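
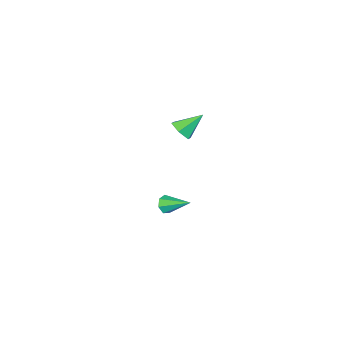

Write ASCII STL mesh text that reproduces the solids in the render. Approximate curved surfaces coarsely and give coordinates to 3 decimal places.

solid 
facet normal 0.690 -0.357 -0.630
outer loop
vertex 4.296 -2.213 3.768
vertex 3.979 -1.898 3.242
vertex 4.472 -1.569 3.596
endloop
endfacet
facet normal 0.350 0.151 0.924
outer loop
vertex 4.296 -2.213 3.768
vertex 4.472 -1.569 3.596
vertex 3.021 -1.402 4.118
endloop
endfacet
facet normal 0.690 -0.356 -0.630
outer loop
vertex 4.472 -1.569 3.596
vertex 3.979 -1.898 3.242
vertex 4.155 -1.253 3.07
endloop
endfacet
facet normal 0.242 0.889 0.388
outer loop
vertex 4.472 -1.569 3.596
vertex 4.155 -1.253 3.07
vertex 3.021 -1.402 4.118
endloop
endfacet
facet normal 0.691 -0.356 -0.629
outer loop
vertex 4.155 -1.253 3.07
vertex 3.979 -1.898 3.242
vertex 3.663 -1.583 2.717
endloop
endfacet
facet normal -0.382 0.878 -0.288
outer loop
vertex 4.155 -1.253 3.07
vertex 3.663 -1.583 2.717
vertex 3.021 -1.402 4.118
endloop
endfacet
facet normal 0.690 -0.357 -0.630
outer loop
vertex 3.663 -1.583 2.717
vertex 3.979 -1.898 3.242
vertex 3.487 -2.227 2.889
endloop
endfacet
facet normal -0.895 0.131 -0.427
outer loop
vertex 3.663 -1.583 2.717
vertex 3.487 -2.227 2.889
vertex 3.021 -1.402 4.118
endloop
endfacet
facet normal 0.690 -0.356 -0.630
outer loop
vertex 3.487 -2.227 2.889
vertex 3.979 -1.898 3.242
vertex 3.804 -2.542 3.414
endloop
endfacet
facet normal -0.786 -0.608 0.110
outer loop
vertex 3.487 -2.227 2.889
vertex 3.804 -2.542 3.414
vertex 3.021 -1.402 4.118
endloop
endfacet
facet normal 0.691 -0.356 -0.629
outer loop
vertex 3.804 -2.542 3.414
vertex 3.979 -1.898 3.242
vertex 4.296 -2.213 3.768
endloop
endfacet
facet normal -0.165 -0.598 0.785
outer loop
vertex 3.804 -2.542 3.414
vertex 4.296 -2.213 3.768
vertex 3.021 -1.402 4.118
endloop
endfacet
facet normal 0.212 -0.860 -0.464
outer loop
vertex 3.752 -3.611 -2.916
vertex 3.498 -3.424 -3.379
vertex 4.036 -3.372 -3.23
endloop
endfacet
facet normal 0.683 0.132 0.718
outer loop
vertex 3.752 -3.611 -2.916
vertex 4.036 -3.372 -3.23
vertex 3.162 -2.056 -2.641
endloop
endfacet
facet normal 0.212 -0.860 -0.464
outer loop
vertex 4.036 -3.372 -3.23
vertex 3.498 -3.424 -3.379
vertex 3.915 -3.172 -3.656
endloop
endfacet
facet normal 0.837 0.547 0.019
outer loop
vertex 4.036 -3.372 -3.23
vertex 3.915 -3.172 -3.656
vertex 3.162 -2.056 -2.641
endloop
endfacet
facet normal 0.211 -0.860 -0.465
outer loop
vertex 3.915 -3.172 -3.656
vertex 3.498 -3.424 -3.379
vertex 3.481 -3.161 -3.873
endloop
endfacet
facet normal 0.313 0.746 -0.588
outer loop
vertex 3.915 -3.172 -3.656
vertex 3.481 -3.161 -3.873
vertex 3.162 -2.056 -2.641
endloop
endfacet
facet normal 0.212 -0.860 -0.465
outer loop
vertex 3.481 -3.161 -3.873
vertex 3.498 -3.424 -3.379
vertex 3.06 -3.348 -3.719
endloop
endfacet
facet normal -0.494 0.580 -0.648
outer loop
vertex 3.481 -3.161 -3.873
vertex 3.06 -3.348 -3.719
vertex 3.162 -2.056 -2.641
endloop
endfacet
facet normal 0.211 -0.860 -0.464
outer loop
vertex 3.06 -3.348 -3.719
vertex 3.498 -3.424 -3.379
vertex 2.969 -3.592 -3.308
endloop
endfacet
facet normal -0.978 0.173 -0.114
outer loop
vertex 3.06 -3.348 -3.719
vertex 2.969 -3.592 -3.308
vertex 3.162 -2.056 -2.641
endloop
endfacet
facet normal 0.211 -0.860 -0.464
outer loop
vertex 2.969 -3.592 -3.308
vertex 3.498 -3.424 -3.379
vertex 3.277 -3.709 -2.951
endloop
endfacet
facet normal -0.773 -0.168 0.612
outer loop
vertex 2.969 -3.592 -3.308
vertex 3.277 -3.709 -2.951
vertex 3.162 -2.056 -2.641
endloop
endfacet
facet normal 0.212 -0.860 -0.464
outer loop
vertex 3.277 -3.709 -2.951
vertex 3.498 -3.424 -3.379
vertex 3.752 -3.611 -2.916
endloop
endfacet
facet normal -0.034 -0.186 0.982
outer loop
vertex 3.277 -3.709 -2.951
vertex 3.752 -3.611 -2.916
vertex 3.162 -2.056 -2.641
endloop
endfacet

endsolid


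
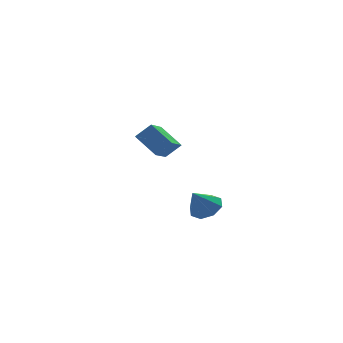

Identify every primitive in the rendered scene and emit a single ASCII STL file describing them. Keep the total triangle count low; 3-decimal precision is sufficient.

solid 
facet normal -0.465 -0.780 0.420
outer loop
vertex 2.099 2.832 2.381
vertex 1.235 2.9 1.55
vertex 3.002 1.74 1.353
endloop
endfacet
facet normal 0.720 -0.057 0.692
outer loop
vertex 3.825 3.12 0.61
vertex 2.099 2.832 2.381
vertex 3.002 1.74 1.353
endloop
endfacet
facet normal -0.465 -0.780 0.420
outer loop
vertex 3.002 1.74 1.353
vertex 1.235 2.9 1.55
vertex 2.138 1.808 0.522
endloop
endfacet
facet normal 0.516 -0.624 -0.587
outer loop
vertex 2.138 1.808 0.522
vertex 3.825 3.12 0.61
vertex 3.002 1.74 1.353
endloop
endfacet
facet normal -0.516 0.624 0.587
outer loop
vertex 2.099 2.832 2.381
vertex 2.058 4.28 0.807
vertex 1.235 2.9 1.55
endloop
endfacet
facet normal 0.720 -0.057 0.692
outer loop
vertex 2.922 4.212 1.638
vertex 2.099 2.832 2.381
vertex 3.825 3.12 0.61
endloop
endfacet
facet normal -0.516 0.624 0.587
outer loop
vertex 2.922 4.212 1.638
vertex 2.058 4.28 0.807
vertex 2.099 2.832 2.381
endloop
endfacet
facet normal -0.720 0.057 -0.692
outer loop
vertex 1.235 2.9 1.55
vertex 2.058 4.28 0.807
vertex 2.138 1.808 0.522
endloop
endfacet
facet normal 0.516 -0.624 -0.587
outer loop
vertex 2.961 3.188 -0.221
vertex 3.825 3.12 0.61
vertex 2.138 1.808 0.522
endloop
endfacet
facet normal -0.720 0.057 -0.692
outer loop
vertex 2.138 1.808 0.522
vertex 2.058 4.28 0.807
vertex 2.961 3.188 -0.221
endloop
endfacet
facet normal 0.465 0.780 -0.420
outer loop
vertex 2.961 3.188 -0.221
vertex 2.922 4.212 1.638
vertex 3.825 3.12 0.61
endloop
endfacet
facet normal 0.465 0.780 -0.420
outer loop
vertex 2.058 4.28 0.807
vertex 2.922 4.212 1.638
vertex 2.961 3.188 -0.221
endloop
endfacet
facet normal 0.517 0.286 -0.807
outer loop
vertex 4.442 -3.532 -0.652
vertex 3.651 -3.579 -1.175
vertex 4.078 -2.903 -0.662
endloop
endfacet
facet normal 0.349 0.217 0.912
outer loop
vertex 4.442 -3.532 -0.652
vertex 4.078 -2.903 -0.662
vertex 2.849 -4.021 0.075
endloop
endfacet
facet normal 0.518 0.285 -0.807
outer loop
vertex 4.078 -2.903 -0.662
vertex 3.651 -3.579 -1.175
vertex 3.464 -2.67 -0.974
endloop
endfacet
facet normal -0.137 0.646 0.751
outer loop
vertex 4.078 -2.903 -0.662
vertex 3.464 -2.67 -0.974
vertex 2.849 -4.021 0.075
endloop
endfacet
facet normal 0.517 0.285 -0.807
outer loop
vertex 3.464 -2.67 -0.974
vertex 3.651 -3.579 -1.175
vertex 2.959 -2.969 -1.403
endloop
endfacet
facet normal -0.690 0.613 0.385
outer loop
vertex 3.464 -2.67 -0.974
vertex 2.959 -2.969 -1.403
vertex 2.849 -4.021 0.075
endloop
endfacet
facet normal 0.517 0.285 -0.807
outer loop
vertex 2.959 -2.969 -1.403
vertex 3.651 -3.579 -1.175
vertex 2.86 -3.626 -1.699
endloop
endfacet
facet normal -0.990 0.138 0.025
outer loop
vertex 2.959 -2.969 -1.403
vertex 2.86 -3.626 -1.699
vertex 2.849 -4.021 0.075
endloop
endfacet
facet normal 0.517 0.285 -0.807
outer loop
vertex 2.86 -3.626 -1.699
vertex 3.651 -3.579 -1.175
vertex 3.224 -4.255 -1.688
endloop
endfacet
facet normal -0.859 -0.499 -0.116
outer loop
vertex 2.86 -3.626 -1.699
vertex 3.224 -4.255 -1.688
vertex 2.849 -4.021 0.075
endloop
endfacet
facet normal 0.517 0.286 -0.807
outer loop
vertex 3.224 -4.255 -1.688
vertex 3.651 -3.579 -1.175
vertex 3.838 -4.488 -1.377
endloop
endfacet
facet normal -0.374 -0.927 0.044
outer loop
vertex 3.224 -4.255 -1.688
vertex 3.838 -4.488 -1.377
vertex 2.849 -4.021 0.075
endloop
endfacet
facet normal 0.518 0.286 -0.807
outer loop
vertex 3.838 -4.488 -1.377
vertex 3.651 -3.579 -1.175
vertex 4.343 -4.189 -0.947
endloop
endfacet
facet normal 0.180 -0.894 0.410
outer loop
vertex 3.838 -4.488 -1.377
vertex 4.343 -4.189 -0.947
vertex 2.849 -4.021 0.075
endloop
endfacet
facet normal 0.517 0.285 -0.807
outer loop
vertex 4.343 -4.189 -0.947
vertex 3.651 -3.579 -1.175
vertex 4.442 -3.532 -0.652
endloop
endfacet
facet normal 0.480 -0.418 0.771
outer loop
vertex 4.343 -4.189 -0.947
vertex 4.442 -3.532 -0.652
vertex 2.849 -4.021 0.075
endloop
endfacet

endsolid


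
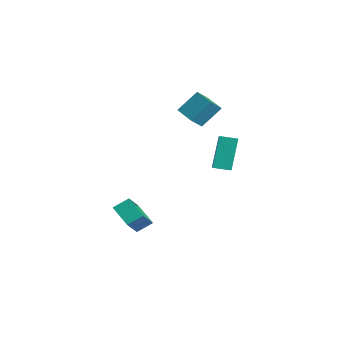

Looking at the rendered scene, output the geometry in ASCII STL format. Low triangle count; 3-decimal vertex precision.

solid 
facet normal -0.975 -0.075 0.211
outer loop
vertex -2.668 2.523 4.861
vertex -2.874 3.279 4.177
vertex -2.833 1.444 3.718
endloop
endfacet
facet normal 0.198 -0.727 0.658
outer loop
vertex -1.566 1.541 3.443
vertex -2.668 2.523 4.861
vertex -2.833 1.444 3.718
endloop
endfacet
facet normal -0.975 -0.075 0.211
outer loop
vertex -2.833 1.444 3.718
vertex -2.874 3.279 4.177
vertex -3.039 2.2 3.034
endloop
endfacet
facet normal -0.105 -0.683 -0.723
outer loop
vertex -3.039 2.2 3.034
vertex -1.566 1.541 3.443
vertex -2.833 1.444 3.718
endloop
endfacet
facet normal 0.105 0.683 0.723
outer loop
vertex -2.668 2.523 4.861
vertex -1.607 3.376 3.902
vertex -2.874 3.279 4.177
endloop
endfacet
facet normal 0.198 -0.727 0.658
outer loop
vertex -1.401 2.62 4.586
vertex -2.668 2.523 4.861
vertex -1.566 1.541 3.443
endloop
endfacet
facet normal 0.105 0.683 0.723
outer loop
vertex -1.401 2.62 4.586
vertex -1.607 3.376 3.902
vertex -2.668 2.523 4.861
endloop
endfacet
facet normal -0.198 0.727 -0.658
outer loop
vertex -2.874 3.279 4.177
vertex -1.607 3.376 3.902
vertex -3.039 2.2 3.034
endloop
endfacet
facet normal -0.105 -0.683 -0.723
outer loop
vertex -1.772 2.297 2.759
vertex -1.566 1.541 3.443
vertex -3.039 2.2 3.034
endloop
endfacet
facet normal -0.198 0.727 -0.658
outer loop
vertex -3.039 2.2 3.034
vertex -1.607 3.376 3.902
vertex -1.772 2.297 2.759
endloop
endfacet
facet normal 0.975 0.075 -0.211
outer loop
vertex -1.772 2.297 2.759
vertex -1.401 2.62 4.586
vertex -1.566 1.541 3.443
endloop
endfacet
facet normal 0.975 0.075 -0.211
outer loop
vertex -1.607 3.376 3.902
vertex -1.401 2.62 4.586
vertex -1.772 2.297 2.759
endloop
endfacet
facet normal -0.781 0.427 -0.456
outer loop
vertex -1.402 3.102 1.971
vertex -0.875 3.902 1.817
vertex -0.761 2.33 0.149
endloop
endfacet
facet normal -0.543 -0.825 0.158
outer loop
vertex 0.395 1.698 0.823
vertex -1.402 3.102 1.971
vertex -0.761 2.33 0.149
endloop
endfacet
facet normal -0.781 0.427 -0.456
outer loop
vertex -0.761 2.33 0.149
vertex -0.875 3.902 1.817
vertex -0.234 3.13 -0.005
endloop
endfacet
facet normal 0.308 -0.371 -0.876
outer loop
vertex -0.234 3.13 -0.005
vertex 0.395 1.698 0.823
vertex -0.761 2.33 0.149
endloop
endfacet
facet normal -0.308 0.371 0.876
outer loop
vertex -1.402 3.102 1.971
vertex 0.281 3.27 2.491
vertex -0.875 3.902 1.817
endloop
endfacet
facet normal -0.543 -0.825 0.158
outer loop
vertex -0.246 2.47 2.645
vertex -1.402 3.102 1.971
vertex 0.395 1.698 0.823
endloop
endfacet
facet normal -0.308 0.371 0.876
outer loop
vertex -0.246 2.47 2.645
vertex 0.281 3.27 2.491
vertex -1.402 3.102 1.971
endloop
endfacet
facet normal 0.543 0.825 -0.158
outer loop
vertex -0.875 3.902 1.817
vertex 0.281 3.27 2.491
vertex -0.234 3.13 -0.005
endloop
endfacet
facet normal 0.308 -0.371 -0.876
outer loop
vertex 0.922 2.498 0.669
vertex 0.395 1.698 0.823
vertex -0.234 3.13 -0.005
endloop
endfacet
facet normal 0.543 0.825 -0.158
outer loop
vertex -0.234 3.13 -0.005
vertex 0.281 3.27 2.491
vertex 0.922 2.498 0.669
endloop
endfacet
facet normal 0.781 -0.427 0.456
outer loop
vertex 0.922 2.498 0.669
vertex -0.246 2.47 2.645
vertex 0.395 1.698 0.823
endloop
endfacet
facet normal 0.781 -0.427 0.456
outer loop
vertex 0.281 3.27 2.491
vertex -0.246 2.47 2.645
vertex 0.922 2.498 0.669
endloop
endfacet
facet normal -0.832 -0.149 0.535
outer loop
vertex -1.146 -2.32 -1.12
vertex -2.215 -1.213 -2.475
vertex -1.338 -3.157 -1.652
endloop
endfacet
facet normal 0.521 -0.540 0.661
outer loop
vertex -0.165 -2.947 -2.405
vertex -1.146 -2.32 -1.12
vertex -1.338 -3.157 -1.652
endloop
endfacet
facet normal -0.832 -0.149 0.535
outer loop
vertex -1.338 -3.157 -1.652
vertex -2.215 -1.213 -2.475
vertex -2.407 -2.05 -3.007
endloop
endfacet
facet normal -0.190 -0.828 -0.527
outer loop
vertex -2.407 -2.05 -3.007
vertex -0.165 -2.947 -2.405
vertex -1.338 -3.157 -1.652
endloop
endfacet
facet normal 0.190 0.828 0.527
outer loop
vertex -1.146 -2.32 -1.12
vertex -1.042 -1.003 -3.228
vertex -2.215 -1.213 -2.475
endloop
endfacet
facet normal 0.521 -0.540 0.661
outer loop
vertex 0.027 -2.11 -1.873
vertex -1.146 -2.32 -1.12
vertex -0.165 -2.947 -2.405
endloop
endfacet
facet normal 0.190 0.828 0.527
outer loop
vertex 0.027 -2.11 -1.873
vertex -1.042 -1.003 -3.228
vertex -1.146 -2.32 -1.12
endloop
endfacet
facet normal -0.521 0.540 -0.661
outer loop
vertex -2.215 -1.213 -2.475
vertex -1.042 -1.003 -3.228
vertex -2.407 -2.05 -3.007
endloop
endfacet
facet normal -0.190 -0.828 -0.527
outer loop
vertex -1.234 -1.84 -3.76
vertex -0.165 -2.947 -2.405
vertex -2.407 -2.05 -3.007
endloop
endfacet
facet normal -0.521 0.540 -0.661
outer loop
vertex -2.407 -2.05 -3.007
vertex -1.042 -1.003 -3.228
vertex -1.234 -1.84 -3.76
endloop
endfacet
facet normal 0.832 0.149 -0.535
outer loop
vertex -1.234 -1.84 -3.76
vertex 0.027 -2.11 -1.873
vertex -0.165 -2.947 -2.405
endloop
endfacet
facet normal 0.832 0.149 -0.535
outer loop
vertex -1.042 -1.003 -3.228
vertex 0.027 -2.11 -1.873
vertex -1.234 -1.84 -3.76
endloop
endfacet

endsolid


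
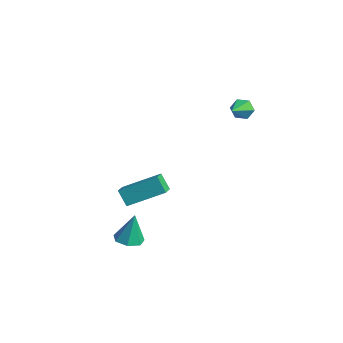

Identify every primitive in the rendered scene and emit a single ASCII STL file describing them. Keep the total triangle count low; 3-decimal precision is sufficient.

solid 
facet normal -0.487 0.776 -0.400
outer loop
vertex -1.488 2.634 2.15
vertex -1.872 2.617 2.584
vertex -1.393 2.942 2.632
endloop
endfacet
facet normal 0.976 0.032 -0.213
outer loop
vertex -1.488 2.634 2.15
vertex -1.393 2.942 2.632
vertex -1.248 1.623 3.096
endloop
endfacet
facet normal -0.487 0.777 -0.400
outer loop
vertex -1.393 2.942 2.632
vertex -1.872 2.617 2.584
vertex -1.777 2.925 3.067
endloop
endfacet
facet normal 0.709 0.302 0.637
outer loop
vertex -1.393 2.942 2.632
vertex -1.777 2.925 3.067
vertex -1.248 1.623 3.096
endloop
endfacet
facet normal -0.488 0.776 -0.399
outer loop
vertex -1.777 2.925 3.067
vertex -1.872 2.617 2.584
vertex -2.255 2.6 3.019
endloop
endfacet
facet normal -0.090 -0.014 0.996
outer loop
vertex -1.777 2.925 3.067
vertex -2.255 2.6 3.019
vertex -1.248 1.623 3.096
endloop
endfacet
facet normal -0.487 0.777 -0.398
outer loop
vertex -2.255 2.6 3.019
vertex -1.872 2.617 2.584
vertex -2.35 2.293 2.536
endloop
endfacet
facet normal -0.621 -0.600 0.504
outer loop
vertex -2.255 2.6 3.019
vertex -2.35 2.293 2.536
vertex -1.248 1.623 3.096
endloop
endfacet
facet normal -0.486 0.777 -0.400
outer loop
vertex -2.35 2.293 2.536
vertex -1.872 2.617 2.584
vertex -1.966 2.31 2.102
endloop
endfacet
facet normal -0.353 -0.869 -0.346
outer loop
vertex -2.35 2.293 2.536
vertex -1.966 2.31 2.102
vertex -1.248 1.623 3.096
endloop
endfacet
facet normal -0.486 0.777 -0.400
outer loop
vertex -1.966 2.31 2.102
vertex -1.872 2.617 2.584
vertex -1.488 2.634 2.15
endloop
endfacet
facet normal 0.446 -0.553 -0.704
outer loop
vertex -1.966 2.31 2.102
vertex -1.488 2.634 2.15
vertex -1.248 1.623 3.096
endloop
endfacet
facet normal -0.043 -0.190 -0.981
outer loop
vertex -0.557 -3.512 -3.243
vertex -1.223 -3.682 -3.181
vertex -0.947 -3.064 -3.313
endloop
endfacet
facet normal 0.715 0.659 0.232
outer loop
vertex -0.557 -3.512 -3.243
vertex -0.947 -3.064 -3.313
vertex -1.157 -3.398 -1.719
endloop
endfacet
facet normal -0.044 -0.190 -0.981
outer loop
vertex -0.947 -3.064 -3.313
vertex -1.223 -3.682 -3.181
vertex -1.545 -3.081 -3.283
endloop
endfacet
facet normal -0.018 0.979 0.203
outer loop
vertex -0.947 -3.064 -3.313
vertex -1.545 -3.081 -3.283
vertex -1.157 -3.398 -1.719
endloop
endfacet
facet normal -0.044 -0.190 -0.981
outer loop
vertex -1.545 -3.081 -3.283
vertex -1.223 -3.682 -3.181
vertex -1.9 -3.551 -3.176
endloop
endfacet
facet normal -0.725 0.617 0.305
outer loop
vertex -1.545 -3.081 -3.283
vertex -1.9 -3.551 -3.176
vertex -1.157 -3.398 -1.719
endloop
endfacet
facet normal -0.044 -0.191 -0.981
outer loop
vertex -1.9 -3.551 -3.176
vertex -1.223 -3.682 -3.181
vertex -1.745 -4.12 -3.072
endloop
endfacet
facet normal -0.874 -0.154 0.462
outer loop
vertex -1.9 -3.551 -3.176
vertex -1.745 -4.12 -3.072
vertex -1.157 -3.398 -1.719
endloop
endfacet
facet normal -0.044 -0.191 -0.981
outer loop
vertex -1.745 -4.12 -3.072
vertex -1.223 -3.682 -3.181
vertex -1.196 -4.359 -3.05
endloop
endfacet
facet normal -0.351 -0.754 0.555
outer loop
vertex -1.745 -4.12 -3.072
vertex -1.196 -4.359 -3.05
vertex -1.157 -3.398 -1.719
endloop
endfacet
facet normal -0.043 -0.191 -0.981
outer loop
vertex -1.196 -4.359 -3.05
vertex -1.223 -3.682 -3.181
vertex -0.668 -4.089 -3.126
endloop
endfacet
facet normal 0.448 -0.731 0.515
outer loop
vertex -1.196 -4.359 -3.05
vertex -0.668 -4.089 -3.126
vertex -1.157 -3.398 -1.719
endloop
endfacet
facet normal -0.043 -0.191 -0.981
outer loop
vertex -0.668 -4.089 -3.126
vertex -1.223 -3.682 -3.181
vertex -0.557 -3.512 -3.243
endloop
endfacet
facet normal 0.923 -0.102 0.371
outer loop
vertex -0.668 -4.089 -3.126
vertex -0.557 -3.512 -3.243
vertex -1.157 -3.398 -1.719
endloop
endfacet
facet normal -0.456 -0.776 -0.436
outer loop
vertex -2.861 -3.201 -1.176
vertex -3.592 -2.531 -1.605
vertex -2.329 -3.096 -1.919
endloop
endfacet
facet normal 0.677 -0.620 0.397
outer loop
vertex -1.468 -1.629 -1.095
vertex -2.861 -3.201 -1.176
vertex -2.329 -3.096 -1.919
endloop
endfacet
facet normal -0.456 -0.776 -0.436
outer loop
vertex -2.329 -3.096 -1.919
vertex -3.592 -2.531 -1.605
vertex -3.06 -2.426 -2.348
endloop
endfacet
facet normal 0.579 0.114 -0.808
outer loop
vertex -3.06 -2.426 -2.348
vertex -1.468 -1.629 -1.095
vertex -2.329 -3.096 -1.919
endloop
endfacet
facet normal -0.579 -0.114 0.808
outer loop
vertex -2.861 -3.201 -1.176
vertex -2.731 -1.064 -0.781
vertex -3.592 -2.531 -1.605
endloop
endfacet
facet normal 0.677 -0.620 0.397
outer loop
vertex -2.0 -1.734 -0.352
vertex -2.861 -3.201 -1.176
vertex -1.468 -1.629 -1.095
endloop
endfacet
facet normal -0.579 -0.114 0.808
outer loop
vertex -2.0 -1.734 -0.352
vertex -2.731 -1.064 -0.781
vertex -2.861 -3.201 -1.176
endloop
endfacet
facet normal -0.677 0.620 -0.397
outer loop
vertex -3.592 -2.531 -1.605
vertex -2.731 -1.064 -0.781
vertex -3.06 -2.426 -2.348
endloop
endfacet
facet normal 0.579 0.114 -0.808
outer loop
vertex -2.199 -0.959 -1.524
vertex -1.468 -1.629 -1.095
vertex -3.06 -2.426 -2.348
endloop
endfacet
facet normal -0.677 0.620 -0.397
outer loop
vertex -3.06 -2.426 -2.348
vertex -2.731 -1.064 -0.781
vertex -2.199 -0.959 -1.524
endloop
endfacet
facet normal 0.456 0.776 0.436
outer loop
vertex -2.199 -0.959 -1.524
vertex -2.0 -1.734 -0.352
vertex -1.468 -1.629 -1.095
endloop
endfacet
facet normal 0.456 0.776 0.436
outer loop
vertex -2.731 -1.064 -0.781
vertex -2.0 -1.734 -0.352
vertex -2.199 -0.959 -1.524
endloop
endfacet

endsolid


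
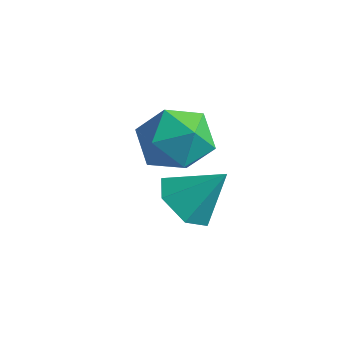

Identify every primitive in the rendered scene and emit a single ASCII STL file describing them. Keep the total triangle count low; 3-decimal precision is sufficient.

solid 
facet normal -0.527 -0.457 -0.717
outer loop
vertex -2.16 -1.115 0.884
vertex -2.847 -0.294 0.866
vertex -1.987 -0.287 0.229
endloop
endfacet
facet normal 0.984 -0.177 0.036
outer loop
vertex -2.16 -1.115 0.884
vertex -1.987 -0.287 0.229
vertex -1.913 0.514 2.134
endloop
endfacet
facet normal -0.527 -0.457 -0.716
outer loop
vertex -1.987 -0.287 0.229
vertex -2.847 -0.294 0.866
vertex -2.674 0.533 0.211
endloop
endfacet
facet normal 0.738 0.612 -0.286
outer loop
vertex -1.987 -0.287 0.229
vertex -2.674 0.533 0.211
vertex -1.913 0.514 2.134
endloop
endfacet
facet normal -0.527 -0.457 -0.716
outer loop
vertex -2.674 0.533 0.211
vertex -2.847 -0.294 0.866
vertex -3.533 0.526 0.848
endloop
endfacet
facet normal -0.001 1.000 0.010
outer loop
vertex -2.674 0.533 0.211
vertex -3.533 0.526 0.848
vertex -1.913 0.514 2.134
endloop
endfacet
facet normal -0.527 -0.457 -0.717
outer loop
vertex -3.533 0.526 0.848
vertex -2.847 -0.294 0.866
vertex -3.706 -0.302 1.503
endloop
endfacet
facet normal -0.494 0.600 0.628
outer loop
vertex -3.533 0.526 0.848
vertex -3.706 -0.302 1.503
vertex -1.913 0.514 2.134
endloop
endfacet
facet normal -0.527 -0.457 -0.716
outer loop
vertex -3.706 -0.302 1.503
vertex -2.847 -0.294 0.866
vertex -3.019 -1.122 1.521
endloop
endfacet
facet normal -0.249 -0.188 0.950
outer loop
vertex -3.706 -0.302 1.503
vertex -3.019 -1.122 1.521
vertex -1.913 0.514 2.134
endloop
endfacet
facet normal -0.527 -0.457 -0.716
outer loop
vertex -3.019 -1.122 1.521
vertex -2.847 -0.294 0.866
vertex -2.16 -1.115 0.884
endloop
endfacet
facet normal 0.490 -0.576 0.654
outer loop
vertex -3.019 -1.122 1.521
vertex -2.16 -1.115 0.884
vertex -1.913 0.514 2.134
endloop
endfacet
facet normal -0.349 0.573 0.742
outer loop
vertex -3.835 0.137 4.193
vertex -3.309 -0.628 5.031
vertex -2.664 0.346 4.582
endloop
endfacet
facet normal -0.224 0.962 0.157
outer loop
vertex -3.835 0.137 4.193
vertex -2.664 0.346 4.582
vertex -2.954 0.476 3.371
endloop
endfacet
facet normal -0.616 0.693 -0.374
outer loop
vertex -3.835 0.137 4.193
vertex -2.954 0.476 3.371
vertex -3.778 -0.417 3.073
endloop
endfacet
facet normal -0.983 0.138 -0.118
outer loop
vertex -3.835 0.137 4.193
vertex -3.778 -0.417 3.073
vertex -3.997 -1.1 4.098
endloop
endfacet
facet normal -0.818 0.063 0.571
outer loop
vertex -3.835 0.137 4.193
vertex -3.997 -1.1 4.098
vertex -3.309 -0.628 5.031
endloop
endfacet
facet normal 0.465 0.885 -0.016
outer loop
vertex -2.954 0.476 3.371
vertex -2.664 0.346 4.582
vertex -1.883 -0.08 3.702
endloop
endfacet
facet normal 0.263 0.255 0.931
outer loop
vertex -2.664 0.346 4.582
vertex -3.309 -0.628 5.031
vertex -2.102 -0.763 4.727
endloop
endfacet
facet normal -0.498 -0.569 0.655
outer loop
vertex -3.309 -0.628 5.031
vertex -3.997 -1.1 4.098
vertex -2.926 -1.656 4.429
endloop
endfacet
facet normal -0.765 -0.448 -0.462
outer loop
vertex -3.997 -1.1 4.098
vertex -3.778 -0.417 3.073
vertex -3.216 -1.526 3.218
endloop
endfacet
facet normal -0.170 0.450 -0.877
outer loop
vertex -3.778 -0.417 3.073
vertex -2.954 0.476 3.371
vertex -2.571 -0.552 2.769
endloop
endfacet
facet normal 0.983 -0.138 0.118
outer loop
vertex -2.045 -1.317 3.607
vertex -1.883 -0.08 3.702
vertex -2.102 -0.763 4.727
endloop
endfacet
facet normal 0.616 -0.693 0.374
outer loop
vertex -2.045 -1.317 3.607
vertex -2.102 -0.763 4.727
vertex -2.926 -1.656 4.429
endloop
endfacet
facet normal 0.224 -0.962 -0.157
outer loop
vertex -2.045 -1.317 3.607
vertex -2.926 -1.656 4.429
vertex -3.216 -1.526 3.218
endloop
endfacet
facet normal 0.349 -0.573 -0.742
outer loop
vertex -2.045 -1.317 3.607
vertex -3.216 -1.526 3.218
vertex -2.571 -0.552 2.769
endloop
endfacet
facet normal 0.818 -0.063 -0.571
outer loop
vertex -2.045 -1.317 3.607
vertex -2.571 -0.552 2.769
vertex -1.883 -0.08 3.702
endloop
endfacet
facet normal 0.765 0.448 0.462
outer loop
vertex -2.102 -0.763 4.727
vertex -1.883 -0.08 3.702
vertex -2.664 0.346 4.582
endloop
endfacet
facet normal 0.170 -0.450 0.877
outer loop
vertex -2.926 -1.656 4.429
vertex -2.102 -0.763 4.727
vertex -3.309 -0.628 5.031
endloop
endfacet
facet normal -0.465 -0.885 0.016
outer loop
vertex -3.216 -1.526 3.218
vertex -2.926 -1.656 4.429
vertex -3.997 -1.1 4.098
endloop
endfacet
facet normal -0.263 -0.255 -0.931
outer loop
vertex -2.571 -0.552 2.769
vertex -3.216 -1.526 3.218
vertex -3.778 -0.417 3.073
endloop
endfacet
facet normal 0.498 0.569 -0.655
outer loop
vertex -1.883 -0.08 3.702
vertex -2.571 -0.552 2.769
vertex -2.954 0.476 3.371
endloop
endfacet

endsolid


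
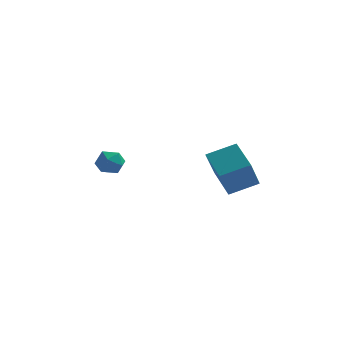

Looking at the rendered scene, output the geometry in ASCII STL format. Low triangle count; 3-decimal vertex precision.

solid 
facet normal -0.917 0.063 0.394
outer loop
vertex -4.011 2.67 3.549
vertex -3.772 3.012 4.05
vertex -3.981 3.32 3.515
endloop
endfacet
facet normal -0.948 0.027 -0.317
outer loop
vertex -4.011 2.67 3.549
vertex -3.981 3.32 3.515
vertex -3.818 2.959 2.997
endloop
endfacet
facet normal -0.628 -0.578 -0.522
outer loop
vertex -4.011 2.67 3.549
vertex -3.818 2.959 2.997
vertex -3.508 2.428 3.212
endloop
endfacet
facet normal -0.399 -0.915 0.062
outer loop
vertex -4.011 2.67 3.549
vertex -3.508 2.428 3.212
vertex -3.48 2.46 3.862
endloop
endfacet
facet normal -0.577 -0.520 0.630
outer loop
vertex -4.011 2.67 3.549
vertex -3.48 2.46 3.862
vertex -3.772 3.012 4.05
endloop
endfacet
facet normal -0.575 0.575 -0.582
outer loop
vertex -3.818 2.959 2.997
vertex -3.981 3.32 3.515
vertex -3.46 3.48 3.158
endloop
endfacet
facet normal -0.525 0.633 0.569
outer loop
vertex -3.981 3.32 3.515
vertex -3.772 3.012 4.05
vertex -3.432 3.512 3.808
endloop
endfacet
facet normal 0.025 -0.311 0.950
outer loop
vertex -3.772 3.012 4.05
vertex -3.48 2.46 3.862
vertex -3.122 2.981 4.023
endloop
endfacet
facet normal 0.314 -0.949 0.033
outer loop
vertex -3.48 2.46 3.862
vertex -3.508 2.428 3.212
vertex -2.959 2.62 3.505
endloop
endfacet
facet normal -0.057 -0.403 -0.913
outer loop
vertex -3.508 2.428 3.212
vertex -3.818 2.959 2.997
vertex -3.168 2.928 2.97
endloop
endfacet
facet normal 0.399 0.915 -0.062
outer loop
vertex -2.929 3.27 3.471
vertex -3.46 3.48 3.158
vertex -3.432 3.512 3.808
endloop
endfacet
facet normal 0.628 0.578 0.522
outer loop
vertex -2.929 3.27 3.471
vertex -3.432 3.512 3.808
vertex -3.122 2.981 4.023
endloop
endfacet
facet normal 0.948 -0.027 0.317
outer loop
vertex -2.929 3.27 3.471
vertex -3.122 2.981 4.023
vertex -2.959 2.62 3.505
endloop
endfacet
facet normal 0.917 -0.063 -0.394
outer loop
vertex -2.929 3.27 3.471
vertex -2.959 2.62 3.505
vertex -3.168 2.928 2.97
endloop
endfacet
facet normal 0.577 0.520 -0.630
outer loop
vertex -2.929 3.27 3.471
vertex -3.168 2.928 2.97
vertex -3.46 3.48 3.158
endloop
endfacet
facet normal -0.314 0.949 -0.033
outer loop
vertex -3.432 3.512 3.808
vertex -3.46 3.48 3.158
vertex -3.981 3.32 3.515
endloop
endfacet
facet normal 0.057 0.403 0.913
outer loop
vertex -3.122 2.981 4.023
vertex -3.432 3.512 3.808
vertex -3.772 3.012 4.05
endloop
endfacet
facet normal 0.575 -0.575 0.582
outer loop
vertex -2.959 2.62 3.505
vertex -3.122 2.981 4.023
vertex -3.48 2.46 3.862
endloop
endfacet
facet normal 0.525 -0.633 -0.569
outer loop
vertex -3.168 2.928 2.97
vertex -2.959 2.62 3.505
vertex -3.508 2.428 3.212
endloop
endfacet
facet normal -0.025 0.311 -0.950
outer loop
vertex -3.46 3.48 3.158
vertex -3.168 2.928 2.97
vertex -3.818 2.959 2.997
endloop
endfacet
facet normal -0.880 -0.300 -0.369
outer loop
vertex 0.886 1.187 3.772
vertex 0.238 2.371 4.355
vertex 1.156 1.965 2.494
endloop
endfacet
facet normal 0.441 -0.805 -0.397
outer loop
vertex 2.282 2.349 2.965
vertex 0.886 1.187 3.772
vertex 1.156 1.965 2.494
endloop
endfacet
facet normal -0.880 -0.301 -0.368
outer loop
vertex 1.156 1.965 2.494
vertex 0.238 2.371 4.355
vertex 0.507 3.148 3.077
endloop
endfacet
facet normal 0.177 0.512 -0.841
outer loop
vertex 0.507 3.148 3.077
vertex 2.282 2.349 2.965
vertex 1.156 1.965 2.494
endloop
endfacet
facet normal -0.177 -0.511 0.841
outer loop
vertex 0.886 1.187 3.772
vertex 1.364 2.755 4.826
vertex 0.238 2.371 4.355
endloop
endfacet
facet normal 0.441 -0.805 -0.397
outer loop
vertex 2.013 1.572 4.243
vertex 0.886 1.187 3.772
vertex 2.282 2.349 2.965
endloop
endfacet
facet normal -0.177 -0.511 0.841
outer loop
vertex 2.013 1.572 4.243
vertex 1.364 2.755 4.826
vertex 0.886 1.187 3.772
endloop
endfacet
facet normal -0.441 0.805 0.397
outer loop
vertex 0.238 2.371 4.355
vertex 1.364 2.755 4.826
vertex 0.507 3.148 3.077
endloop
endfacet
facet normal 0.177 0.511 -0.841
outer loop
vertex 1.634 3.533 3.548
vertex 2.282 2.349 2.965
vertex 0.507 3.148 3.077
endloop
endfacet
facet normal -0.441 0.805 0.397
outer loop
vertex 0.507 3.148 3.077
vertex 1.364 2.755 4.826
vertex 1.634 3.533 3.548
endloop
endfacet
facet normal 0.880 0.300 0.368
outer loop
vertex 1.634 3.533 3.548
vertex 2.013 1.572 4.243
vertex 2.282 2.349 2.965
endloop
endfacet
facet normal 0.879 0.301 0.369
outer loop
vertex 1.364 2.755 4.826
vertex 2.013 1.572 4.243
vertex 1.634 3.533 3.548
endloop
endfacet

endsolid


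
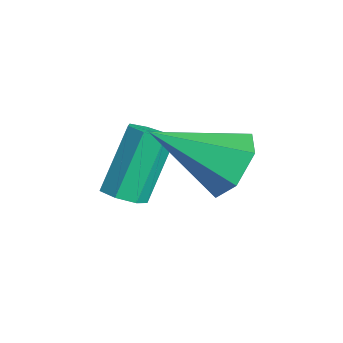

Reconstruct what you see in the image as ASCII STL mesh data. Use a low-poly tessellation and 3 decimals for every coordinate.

solid 
facet normal 0.316 -0.450 -0.835
outer loop
vertex -0.931 0.27 -2.749
vertex -1.217 -0.222 -2.592
vertex -1.415 0.233 -2.912
endloop
endfacet
facet normal 0.083 0.890 -0.448
outer loop
vertex -0.931 0.27 -2.749
vertex -1.415 0.233 -2.912
vertex -1.537 1.134 -1.145
endloop
endfacet
facet normal 0.082 0.890 -0.448
outer loop
vertex -1.537 1.134 -1.145
vertex -1.415 0.233 -2.912
vertex -2.021 1.097 -1.307
endloop
endfacet
facet normal -0.314 0.449 0.836
outer loop
vertex -1.537 1.134 -1.145
vertex -2.021 1.097 -1.307
vertex -1.823 0.642 -0.988
endloop
endfacet
facet normal 0.315 -0.450 -0.835
outer loop
vertex -1.415 0.233 -2.912
vertex -1.217 -0.222 -2.592
vertex -1.75 -0.146 -2.834
endloop
endfacet
facet normal -0.687 0.499 -0.528
outer loop
vertex -1.415 0.233 -2.912
vertex -1.75 -0.146 -2.834
vertex -2.021 1.097 -1.307
endloop
endfacet
facet normal -0.688 0.498 -0.528
outer loop
vertex -2.021 1.097 -1.307
vertex -1.75 -0.146 -2.834
vertex -2.356 0.717 -1.229
endloop
endfacet
facet normal -0.315 0.449 0.836
outer loop
vertex -2.021 1.097 -1.307
vertex -2.356 0.717 -1.229
vertex -1.823 0.642 -0.988
endloop
endfacet
facet normal 0.315 -0.450 -0.836
outer loop
vertex -1.75 -0.146 -2.834
vertex -1.217 -0.222 -2.592
vertex -1.684 -0.583 -2.574
endloop
endfacet
facet normal -0.940 -0.268 -0.211
outer loop
vertex -1.75 -0.146 -2.834
vertex -1.684 -0.583 -2.574
vertex -2.356 0.717 -1.229
endloop
endfacet
facet normal -0.940 -0.269 -0.210
outer loop
vertex -2.356 0.717 -1.229
vertex -1.684 -0.583 -2.574
vertex -2.289 0.281 -0.97
endloop
endfacet
facet normal -0.315 0.448 0.836
outer loop
vertex -2.356 0.717 -1.229
vertex -2.289 0.281 -0.97
vertex -1.823 0.642 -0.988
endloop
endfacet
facet normal 0.315 -0.450 -0.836
outer loop
vertex -1.684 -0.583 -2.574
vertex -1.217 -0.222 -2.592
vertex -1.266 -0.747 -2.328
endloop
endfacet
facet normal -0.484 -0.834 0.266
outer loop
vertex -1.684 -0.583 -2.574
vertex -1.266 -0.747 -2.328
vertex -2.289 0.281 -0.97
endloop
endfacet
facet normal -0.484 -0.833 0.266
outer loop
vertex -2.289 0.281 -0.97
vertex -1.266 -0.747 -2.328
vertex -1.871 0.117 -0.723
endloop
endfacet
facet normal -0.317 0.450 0.835
outer loop
vertex -2.289 0.281 -0.97
vertex -1.871 0.117 -0.723
vertex -1.823 0.642 -0.988
endloop
endfacet
facet normal 0.315 -0.450 -0.836
outer loop
vertex -1.266 -0.747 -2.328
vertex -1.217 -0.222 -2.592
vertex -0.812 -0.516 -2.281
endloop
endfacet
facet normal 0.336 -0.771 0.542
outer loop
vertex -1.266 -0.747 -2.328
vertex -0.812 -0.516 -2.281
vertex -1.871 0.117 -0.723
endloop
endfacet
facet normal 0.336 -0.771 0.542
outer loop
vertex -1.871 0.117 -0.723
vertex -0.812 -0.516 -2.281
vertex -1.417 0.348 -0.676
endloop
endfacet
facet normal -0.316 0.450 0.835
outer loop
vertex -1.871 0.117 -0.723
vertex -1.417 0.348 -0.676
vertex -1.823 0.642 -0.988
endloop
endfacet
facet normal 0.316 -0.449 -0.836
outer loop
vertex -0.812 -0.516 -2.281
vertex -1.217 -0.222 -2.592
vertex -0.663 -0.063 -2.468
endloop
endfacet
facet normal 0.903 -0.128 0.409
outer loop
vertex -0.812 -0.516 -2.281
vertex -0.663 -0.063 -2.468
vertex -1.417 0.348 -0.676
endloop
endfacet
facet normal 0.903 -0.128 0.409
outer loop
vertex -1.417 0.348 -0.676
vertex -0.663 -0.063 -2.468
vertex -1.268 0.8 -0.864
endloop
endfacet
facet normal -0.315 0.451 0.835
outer loop
vertex -1.417 0.348 -0.676
vertex -1.268 0.8 -0.864
vertex -1.823 0.642 -0.988
endloop
endfacet
facet normal 0.316 -0.450 -0.835
outer loop
vertex -0.663 -0.063 -2.468
vertex -1.217 -0.222 -2.592
vertex -0.931 0.27 -2.749
endloop
endfacet
facet normal 0.791 0.611 -0.030
outer loop
vertex -0.663 -0.063 -2.468
vertex -0.931 0.27 -2.749
vertex -1.268 0.8 -0.864
endloop
endfacet
facet normal 0.791 0.611 -0.030
outer loop
vertex -1.268 0.8 -0.864
vertex -0.931 0.27 -2.749
vertex -1.537 1.134 -1.145
endloop
endfacet
facet normal -0.315 0.450 0.836
outer loop
vertex -1.268 0.8 -0.864
vertex -1.537 1.134 -1.145
vertex -1.823 0.642 -0.988
endloop
endfacet
facet normal 0.274 0.813 -0.514
outer loop
vertex 1.365 1.56 -0.739
vertex 0.465 1.824 -0.801
vertex 0.989 2.107 -0.074
endloop
endfacet
facet normal 0.720 -0.278 0.636
outer loop
vertex 1.365 1.56 -0.739
vertex 0.989 2.107 -0.074
vertex -0.125 0.076 0.301
endloop
endfacet
facet normal 0.274 0.813 -0.514
outer loop
vertex 0.989 2.107 -0.074
vertex 0.465 1.824 -0.801
vertex 0.089 2.371 -0.136
endloop
endfacet
facet normal -0.012 0.188 0.982
outer loop
vertex 0.989 2.107 -0.074
vertex 0.089 2.371 -0.136
vertex -0.125 0.076 0.301
endloop
endfacet
facet normal 0.275 0.813 -0.513
outer loop
vertex 0.089 2.371 -0.136
vertex 0.465 1.824 -0.801
vertex -0.435 2.089 -0.863
endloop
endfacet
facet normal -0.830 0.178 0.529
outer loop
vertex 0.089 2.371 -0.136
vertex -0.435 2.089 -0.863
vertex -0.125 0.076 0.301
endloop
endfacet
facet normal 0.275 0.813 -0.513
outer loop
vertex -0.435 2.089 -0.863
vertex 0.465 1.824 -0.801
vertex -0.059 1.542 -1.529
endloop
endfacet
facet normal -0.915 -0.298 -0.272
outer loop
vertex -0.435 2.089 -0.863
vertex -0.059 1.542 -1.529
vertex -0.125 0.076 0.301
endloop
endfacet
facet normal 0.274 0.814 -0.512
outer loop
vertex -0.059 1.542 -1.529
vertex 0.465 1.824 -0.801
vertex 0.841 1.278 -1.467
endloop
endfacet
facet normal -0.182 -0.764 -0.619
outer loop
vertex -0.059 1.542 -1.529
vertex 0.841 1.278 -1.467
vertex -0.125 0.076 0.301
endloop
endfacet
facet normal 0.274 0.814 -0.512
outer loop
vertex 0.841 1.278 -1.467
vertex 0.465 1.824 -0.801
vertex 1.365 1.56 -0.739
endloop
endfacet
facet normal 0.636 -0.754 -0.165
outer loop
vertex 0.841 1.278 -1.467
vertex 1.365 1.56 -0.739
vertex -0.125 0.076 0.301
endloop
endfacet

endsolid


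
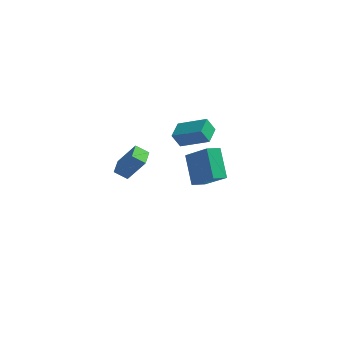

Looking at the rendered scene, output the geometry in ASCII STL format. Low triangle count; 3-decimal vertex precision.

solid 
facet normal -0.585 -0.055 -0.809
outer loop
vertex 0.995 -4.53 2.768
vertex 0.684 -3.402 2.916
vertex 1.677 -4.275 2.257
endloop
endfacet
facet normal 0.264 -0.956 -0.125
outer loop
vertex 2.696 -4.178 3.664
vertex 0.995 -4.53 2.768
vertex 1.677 -4.275 2.257
endloop
endfacet
facet normal -0.586 -0.056 -0.808
outer loop
vertex 1.677 -4.275 2.257
vertex 0.684 -3.402 2.916
vertex 1.366 -3.147 2.404
endloop
endfacet
facet normal 0.767 0.286 -0.575
outer loop
vertex 1.366 -3.147 2.404
vertex 2.696 -4.178 3.664
vertex 1.677 -4.275 2.257
endloop
endfacet
facet normal -0.766 -0.287 0.575
outer loop
vertex 0.995 -4.53 2.768
vertex 1.703 -3.305 4.323
vertex 0.684 -3.402 2.916
endloop
endfacet
facet normal 0.264 -0.956 -0.125
outer loop
vertex 2.014 -4.433 4.176
vertex 0.995 -4.53 2.768
vertex 2.696 -4.178 3.664
endloop
endfacet
facet normal -0.767 -0.286 0.575
outer loop
vertex 2.014 -4.433 4.176
vertex 1.703 -3.305 4.323
vertex 0.995 -4.53 2.768
endloop
endfacet
facet normal -0.264 0.956 0.125
outer loop
vertex 0.684 -3.402 2.916
vertex 1.703 -3.305 4.323
vertex 1.366 -3.147 2.404
endloop
endfacet
facet normal 0.767 0.287 -0.575
outer loop
vertex 2.385 -3.05 3.812
vertex 2.696 -4.178 3.664
vertex 1.366 -3.147 2.404
endloop
endfacet
facet normal -0.264 0.956 0.125
outer loop
vertex 1.366 -3.147 2.404
vertex 1.703 -3.305 4.323
vertex 2.385 -3.05 3.812
endloop
endfacet
facet normal 0.586 0.056 0.808
outer loop
vertex 2.385 -3.05 3.812
vertex 2.014 -4.433 4.176
vertex 2.696 -4.178 3.664
endloop
endfacet
facet normal 0.585 0.056 0.809
outer loop
vertex 1.703 -3.305 4.323
vertex 2.014 -4.433 4.176
vertex 2.385 -3.05 3.812
endloop
endfacet
facet normal -0.917 -0.009 -0.398
outer loop
vertex 1.823 1.128 2.813
vertex 1.666 2.333 3.146
vertex 2.213 1.43 1.908
endloop
endfacet
facet normal 0.125 -0.956 -0.265
outer loop
vertex 3.974 1.447 2.674
vertex 1.823 1.128 2.813
vertex 2.213 1.43 1.908
endloop
endfacet
facet normal -0.917 -0.009 -0.399
outer loop
vertex 2.213 1.43 1.908
vertex 1.666 2.333 3.146
vertex 2.056 2.634 2.242
endloop
endfacet
facet normal 0.379 0.293 -0.878
outer loop
vertex 2.056 2.634 2.242
vertex 3.974 1.447 2.674
vertex 2.213 1.43 1.908
endloop
endfacet
facet normal -0.379 -0.292 0.878
outer loop
vertex 1.823 1.128 2.813
vertex 3.427 2.35 3.912
vertex 1.666 2.333 3.146
endloop
endfacet
facet normal 0.125 -0.956 -0.265
outer loop
vertex 3.584 1.146 3.578
vertex 1.823 1.128 2.813
vertex 3.974 1.447 2.674
endloop
endfacet
facet normal -0.378 -0.293 0.878
outer loop
vertex 3.584 1.146 3.578
vertex 3.427 2.35 3.912
vertex 1.823 1.128 2.813
endloop
endfacet
facet normal -0.124 0.956 0.265
outer loop
vertex 1.666 2.333 3.146
vertex 3.427 2.35 3.912
vertex 2.056 2.634 2.242
endloop
endfacet
facet normal 0.379 0.292 -0.878
outer loop
vertex 3.817 2.652 3.007
vertex 3.974 1.447 2.674
vertex 2.056 2.634 2.242
endloop
endfacet
facet normal -0.125 0.956 0.265
outer loop
vertex 2.056 2.634 2.242
vertex 3.427 2.35 3.912
vertex 3.817 2.652 3.007
endloop
endfacet
facet normal 0.917 0.009 0.399
outer loop
vertex 3.817 2.652 3.007
vertex 3.584 1.146 3.578
vertex 3.974 1.447 2.674
endloop
endfacet
facet normal 0.917 0.009 0.398
outer loop
vertex 3.427 2.35 3.912
vertex 3.584 1.146 3.578
vertex 3.817 2.652 3.007
endloop
endfacet
facet normal -0.526 -0.810 0.260
outer loop
vertex 3.016 3.34 0.904
vertex 1.411 3.97 -0.38
vertex 3.905 2.232 -0.75
endloop
endfacet
facet normal 0.747 -0.292 0.597
outer loop
vertex 4.409 3.01 -1.0
vertex 3.016 3.34 0.904
vertex 3.905 2.232 -0.75
endloop
endfacet
facet normal -0.526 -0.810 0.260
outer loop
vertex 3.905 2.232 -0.75
vertex 1.411 3.97 -0.38
vertex 2.299 2.862 -2.034
endloop
endfacet
facet normal 0.408 -0.508 -0.759
outer loop
vertex 2.299 2.862 -2.034
vertex 4.409 3.01 -1.0
vertex 3.905 2.232 -0.75
endloop
endfacet
facet normal -0.408 0.508 0.759
outer loop
vertex 3.016 3.34 0.904
vertex 1.915 4.748 -0.63
vertex 1.411 3.97 -0.38
endloop
endfacet
facet normal 0.747 -0.293 0.597
outer loop
vertex 3.521 4.118 0.654
vertex 3.016 3.34 0.904
vertex 4.409 3.01 -1.0
endloop
endfacet
facet normal -0.407 0.508 0.759
outer loop
vertex 3.521 4.118 0.654
vertex 1.915 4.748 -0.63
vertex 3.016 3.34 0.904
endloop
endfacet
facet normal -0.747 0.292 -0.597
outer loop
vertex 1.411 3.97 -0.38
vertex 1.915 4.748 -0.63
vertex 2.299 2.862 -2.034
endloop
endfacet
facet normal 0.407 -0.508 -0.759
outer loop
vertex 2.804 3.64 -2.284
vertex 4.409 3.01 -1.0
vertex 2.299 2.862 -2.034
endloop
endfacet
facet normal -0.747 0.293 -0.597
outer loop
vertex 2.299 2.862 -2.034
vertex 1.915 4.748 -0.63
vertex 2.804 3.64 -2.284
endloop
endfacet
facet normal 0.526 0.810 -0.260
outer loop
vertex 2.804 3.64 -2.284
vertex 3.521 4.118 0.654
vertex 4.409 3.01 -1.0
endloop
endfacet
facet normal 0.526 0.810 -0.260
outer loop
vertex 1.915 4.748 -0.63
vertex 3.521 4.118 0.654
vertex 2.804 3.64 -2.284
endloop
endfacet

endsolid


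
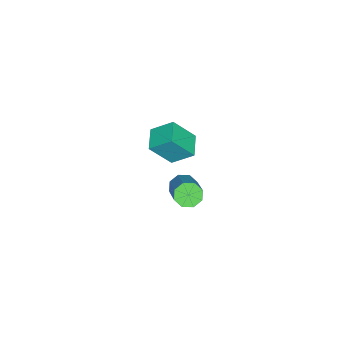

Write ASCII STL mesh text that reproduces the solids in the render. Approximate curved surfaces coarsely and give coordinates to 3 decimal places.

solid 
facet normal -0.708 -0.400 -0.581
outer loop
vertex 3.545 0.049 -0.176
vertex 3.105 0.597 -0.017
vertex 3.596 0.47 -0.528
endloop
endfacet
facet normal 0.700 -0.506 -0.504
outer loop
vertex 3.545 0.049 -0.176
vertex 3.596 0.47 -0.528
vertex 5.075 0.916 1.079
endloop
endfacet
facet normal 0.700 -0.508 -0.503
outer loop
vertex 5.075 0.916 1.079
vertex 3.596 0.47 -0.528
vertex 5.126 1.336 0.726
endloop
endfacet
facet normal 0.708 0.402 0.581
outer loop
vertex 5.075 0.916 1.079
vertex 5.126 1.336 0.726
vertex 4.635 1.463 1.237
endloop
endfacet
facet normal -0.708 -0.402 -0.580
outer loop
vertex 3.596 0.47 -0.528
vertex 3.105 0.597 -0.017
vertex 3.359 0.965 -0.582
endloop
endfacet
facet normal 0.561 0.180 -0.808
outer loop
vertex 3.596 0.47 -0.528
vertex 3.359 0.965 -0.582
vertex 5.126 1.336 0.726
endloop
endfacet
facet normal 0.560 0.181 -0.808
outer loop
vertex 5.126 1.336 0.726
vertex 3.359 0.965 -0.582
vertex 4.89 1.831 0.673
endloop
endfacet
facet normal 0.709 0.400 0.581
outer loop
vertex 5.126 1.336 0.726
vertex 4.89 1.831 0.673
vertex 4.635 1.463 1.237
endloop
endfacet
facet normal -0.709 -0.401 -0.580
outer loop
vertex 3.359 0.965 -0.582
vertex 3.105 0.597 -0.017
vertex 2.974 1.244 -0.304
endloop
endfacet
facet normal 0.092 0.764 -0.639
outer loop
vertex 3.359 0.965 -0.582
vertex 2.974 1.244 -0.304
vertex 4.89 1.831 0.673
endloop
endfacet
facet normal 0.092 0.763 -0.640
outer loop
vertex 4.89 1.831 0.673
vertex 2.974 1.244 -0.304
vertex 4.504 2.11 0.95
endloop
endfacet
facet normal 0.708 0.401 0.582
outer loop
vertex 4.89 1.831 0.673
vertex 4.504 2.11 0.95
vertex 4.635 1.463 1.237
endloop
endfacet
facet normal -0.708 -0.401 -0.582
outer loop
vertex 2.974 1.244 -0.304
vertex 3.105 0.597 -0.017
vertex 2.665 1.144 0.141
endloop
endfacet
facet normal -0.429 0.898 -0.096
outer loop
vertex 2.974 1.244 -0.304
vertex 2.665 1.144 0.141
vertex 4.504 2.11 0.95
endloop
endfacet
facet normal -0.429 0.898 -0.098
outer loop
vertex 4.504 2.11 0.95
vertex 2.665 1.144 0.141
vertex 4.195 2.011 1.396
endloop
endfacet
facet normal 0.709 0.401 0.580
outer loop
vertex 4.504 2.11 0.95
vertex 4.195 2.011 1.396
vertex 4.635 1.463 1.237
endloop
endfacet
facet normal -0.708 -0.402 -0.581
outer loop
vertex 2.665 1.144 0.141
vertex 3.105 0.597 -0.017
vertex 2.614 0.724 0.494
endloop
endfacet
facet normal -0.700 0.507 0.503
outer loop
vertex 2.665 1.144 0.141
vertex 2.614 0.724 0.494
vertex 4.195 2.011 1.396
endloop
endfacet
facet normal -0.700 0.506 0.504
outer loop
vertex 4.195 2.011 1.396
vertex 2.614 0.724 0.494
vertex 4.144 1.59 1.748
endloop
endfacet
facet normal 0.708 0.400 0.581
outer loop
vertex 4.195 2.011 1.396
vertex 4.144 1.59 1.748
vertex 4.635 1.463 1.237
endloop
endfacet
facet normal -0.709 -0.400 -0.581
outer loop
vertex 2.614 0.724 0.494
vertex 3.105 0.597 -0.017
vertex 2.85 0.229 0.547
endloop
endfacet
facet normal -0.560 -0.181 0.808
outer loop
vertex 2.614 0.724 0.494
vertex 2.85 0.229 0.547
vertex 4.144 1.59 1.748
endloop
endfacet
facet normal -0.561 -0.180 0.808
outer loop
vertex 4.144 1.59 1.748
vertex 2.85 0.229 0.547
vertex 4.381 1.095 1.802
endloop
endfacet
facet normal 0.708 0.402 0.580
outer loop
vertex 4.144 1.59 1.748
vertex 4.381 1.095 1.802
vertex 4.635 1.463 1.237
endloop
endfacet
facet normal -0.708 -0.401 -0.582
outer loop
vertex 2.85 0.229 0.547
vertex 3.105 0.597 -0.017
vertex 3.236 -0.05 0.27
endloop
endfacet
facet normal -0.093 -0.763 0.640
outer loop
vertex 2.85 0.229 0.547
vertex 3.236 -0.05 0.27
vertex 4.381 1.095 1.802
endloop
endfacet
facet normal -0.092 -0.764 0.639
outer loop
vertex 4.381 1.095 1.802
vertex 3.236 -0.05 0.27
vertex 4.766 0.816 1.524
endloop
endfacet
facet normal 0.709 0.401 0.580
outer loop
vertex 4.381 1.095 1.802
vertex 4.766 0.816 1.524
vertex 4.635 1.463 1.237
endloop
endfacet
facet normal -0.709 -0.401 -0.580
outer loop
vertex 3.236 -0.05 0.27
vertex 3.105 0.597 -0.017
vertex 3.545 0.049 -0.176
endloop
endfacet
facet normal 0.429 -0.898 0.097
outer loop
vertex 3.236 -0.05 0.27
vertex 3.545 0.049 -0.176
vertex 4.766 0.816 1.524
endloop
endfacet
facet normal 0.430 -0.898 0.097
outer loop
vertex 4.766 0.816 1.524
vertex 3.545 0.049 -0.176
vertex 5.075 0.916 1.079
endloop
endfacet
facet normal 0.708 0.401 0.582
outer loop
vertex 4.766 0.816 1.524
vertex 5.075 0.916 1.079
vertex 4.635 1.463 1.237
endloop
endfacet
facet normal -0.929 -0.316 0.193
outer loop
vertex -2.289 -3.366 -2.1
vertex -2.5 -2.196 -1.202
vertex -2.922 -2.38 -3.532
endloop
endfacet
facet normal 0.142 -0.785 -0.603
outer loop
vertex -1.64 -1.944 -3.798
vertex -2.289 -3.366 -2.1
vertex -2.922 -2.38 -3.532
endloop
endfacet
facet normal -0.929 -0.316 0.193
outer loop
vertex -2.922 -2.38 -3.532
vertex -2.5 -2.196 -1.202
vertex -3.133 -1.21 -2.634
endloop
endfacet
facet normal -0.342 0.533 -0.774
outer loop
vertex -3.133 -1.21 -2.634
vertex -1.64 -1.944 -3.798
vertex -2.922 -2.38 -3.532
endloop
endfacet
facet normal 0.342 -0.533 0.774
outer loop
vertex -2.289 -3.366 -2.1
vertex -1.218 -1.76 -1.468
vertex -2.5 -2.196 -1.202
endloop
endfacet
facet normal 0.142 -0.785 -0.603
outer loop
vertex -1.007 -2.93 -2.366
vertex -2.289 -3.366 -2.1
vertex -1.64 -1.944 -3.798
endloop
endfacet
facet normal 0.342 -0.533 0.774
outer loop
vertex -1.007 -2.93 -2.366
vertex -1.218 -1.76 -1.468
vertex -2.289 -3.366 -2.1
endloop
endfacet
facet normal -0.142 0.785 0.603
outer loop
vertex -2.5 -2.196 -1.202
vertex -1.218 -1.76 -1.468
vertex -3.133 -1.21 -2.634
endloop
endfacet
facet normal -0.342 0.533 -0.774
outer loop
vertex -1.851 -0.774 -2.9
vertex -1.64 -1.944 -3.798
vertex -3.133 -1.21 -2.634
endloop
endfacet
facet normal -0.142 0.785 0.603
outer loop
vertex -3.133 -1.21 -2.634
vertex -1.218 -1.76 -1.468
vertex -1.851 -0.774 -2.9
endloop
endfacet
facet normal 0.929 0.316 -0.193
outer loop
vertex -1.851 -0.774 -2.9
vertex -1.007 -2.93 -2.366
vertex -1.64 -1.944 -3.798
endloop
endfacet
facet normal 0.929 0.316 -0.193
outer loop
vertex -1.218 -1.76 -1.468
vertex -1.007 -2.93 -2.366
vertex -1.851 -0.774 -2.9
endloop
endfacet

endsolid


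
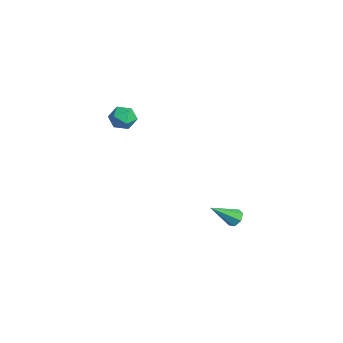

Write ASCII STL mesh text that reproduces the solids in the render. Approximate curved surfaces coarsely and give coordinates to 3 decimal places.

solid 
facet normal 0.008 0.784 -0.621
outer loop
vertex -0.115 2.734 -3.896
vertex -0.604 2.648 -4.011
vertex -0.412 2.94 -3.64
endloop
endfacet
facet normal 0.709 0.172 0.684
outer loop
vertex -0.115 2.734 -3.896
vertex -0.412 2.94 -3.64
vertex -0.616 1.432 -3.049
endloop
endfacet
facet normal 0.006 0.784 -0.620
outer loop
vertex -0.412 2.94 -3.64
vertex -0.604 2.648 -4.011
vertex -0.853 2.925 -3.663
endloop
endfacet
facet normal -0.061 0.371 0.926
outer loop
vertex -0.412 2.94 -3.64
vertex -0.853 2.925 -3.663
vertex -0.616 1.432 -3.049
endloop
endfacet
facet normal 0.008 0.785 -0.619
outer loop
vertex -0.853 2.925 -3.663
vertex -0.604 2.648 -4.011
vertex -1.107 2.702 -3.949
endloop
endfacet
facet normal -0.788 0.123 0.604
outer loop
vertex -0.853 2.925 -3.663
vertex -1.107 2.702 -3.949
vertex -0.616 1.432 -3.049
endloop
endfacet
facet normal 0.008 0.784 -0.621
outer loop
vertex -1.107 2.702 -3.949
vertex -0.604 2.648 -4.011
vertex -0.982 2.438 -4.281
endloop
endfacet
facet normal -0.922 -0.385 -0.041
outer loop
vertex -1.107 2.702 -3.949
vertex -0.982 2.438 -4.281
vertex -0.616 1.432 -3.049
endloop
endfacet
facet normal 0.008 0.784 -0.620
outer loop
vertex -0.982 2.438 -4.281
vertex -0.604 2.648 -4.011
vertex -0.572 2.332 -4.41
endloop
endfacet
facet normal -0.364 -0.772 -0.522
outer loop
vertex -0.982 2.438 -4.281
vertex -0.572 2.332 -4.41
vertex -0.616 1.432 -3.049
endloop
endfacet
facet normal 0.009 0.784 -0.620
outer loop
vertex -0.572 2.332 -4.41
vertex -0.604 2.648 -4.011
vertex -0.186 2.463 -4.239
endloop
endfacet
facet normal 0.465 -0.745 -0.478
outer loop
vertex -0.572 2.332 -4.41
vertex -0.186 2.463 -4.239
vertex -0.616 1.432 -3.049
endloop
endfacet
facet normal 0.008 0.784 -0.621
outer loop
vertex -0.186 2.463 -4.239
vertex -0.604 2.648 -4.011
vertex -0.115 2.734 -3.896
endloop
endfacet
facet normal 0.944 -0.324 0.061
outer loop
vertex -0.186 2.463 -4.239
vertex -0.115 2.734 -3.896
vertex -0.616 1.432 -3.049
endloop
endfacet
facet normal 0.164 -0.301 0.940
outer loop
vertex -2.115 -1.893 3.11
vertex -2.733 -2.231 3.11
vertex -2.149 -2.565 2.901
endloop
endfacet
facet normal 0.780 -0.222 0.586
outer loop
vertex -2.115 -1.893 3.11
vertex -2.149 -2.565 2.901
vertex -1.751 -2.105 2.545
endloop
endfacet
facet normal 0.817 0.453 0.356
outer loop
vertex -2.115 -1.893 3.11
vertex -1.751 -2.105 2.545
vertex -2.089 -1.487 2.534
endloop
endfacet
facet normal 0.226 0.791 0.568
outer loop
vertex -2.115 -1.893 3.11
vertex -2.089 -1.487 2.534
vertex -2.696 -1.565 2.884
endloop
endfacet
facet normal -0.178 0.325 0.929
outer loop
vertex -2.115 -1.893 3.11
vertex -2.696 -1.565 2.884
vertex -2.733 -2.231 3.11
endloop
endfacet
facet normal 0.762 -0.648 0.015
outer loop
vertex -1.751 -2.105 2.545
vertex -2.149 -2.565 2.901
vertex -2.144 -2.575 2.196
endloop
endfacet
facet normal -0.233 -0.775 0.587
outer loop
vertex -2.149 -2.565 2.901
vertex -2.733 -2.231 3.11
vertex -2.751 -2.653 2.546
endloop
endfacet
facet normal -0.788 0.237 0.568
outer loop
vertex -2.733 -2.231 3.11
vertex -2.696 -1.565 2.884
vertex -3.089 -2.035 2.535
endloop
endfacet
facet normal -0.136 0.991 -0.015
outer loop
vertex -2.696 -1.565 2.884
vertex -2.089 -1.487 2.534
vertex -2.691 -1.575 2.179
endloop
endfacet
facet normal 0.822 0.443 -0.358
outer loop
vertex -2.089 -1.487 2.534
vertex -1.751 -2.105 2.545
vertex -2.107 -1.909 1.97
endloop
endfacet
facet normal -0.226 -0.791 -0.568
outer loop
vertex -2.725 -2.247 1.97
vertex -2.144 -2.575 2.196
vertex -2.751 -2.653 2.546
endloop
endfacet
facet normal -0.817 -0.453 -0.356
outer loop
vertex -2.725 -2.247 1.97
vertex -2.751 -2.653 2.546
vertex -3.089 -2.035 2.535
endloop
endfacet
facet normal -0.780 0.222 -0.586
outer loop
vertex -2.725 -2.247 1.97
vertex -3.089 -2.035 2.535
vertex -2.691 -1.575 2.179
endloop
endfacet
facet normal -0.164 0.301 -0.940
outer loop
vertex -2.725 -2.247 1.97
vertex -2.691 -1.575 2.179
vertex -2.107 -1.909 1.97
endloop
endfacet
facet normal 0.178 -0.325 -0.929
outer loop
vertex -2.725 -2.247 1.97
vertex -2.107 -1.909 1.97
vertex -2.144 -2.575 2.196
endloop
endfacet
facet normal 0.136 -0.991 0.015
outer loop
vertex -2.751 -2.653 2.546
vertex -2.144 -2.575 2.196
vertex -2.149 -2.565 2.901
endloop
endfacet
facet normal -0.822 -0.443 0.358
outer loop
vertex -3.089 -2.035 2.535
vertex -2.751 -2.653 2.546
vertex -2.733 -2.231 3.11
endloop
endfacet
facet normal -0.762 0.648 -0.015
outer loop
vertex -2.691 -1.575 2.179
vertex -3.089 -2.035 2.535
vertex -2.696 -1.565 2.884
endloop
endfacet
facet normal 0.233 0.775 -0.587
outer loop
vertex -2.107 -1.909 1.97
vertex -2.691 -1.575 2.179
vertex -2.089 -1.487 2.534
endloop
endfacet
facet normal 0.788 -0.237 -0.568
outer loop
vertex -2.144 -2.575 2.196
vertex -2.107 -1.909 1.97
vertex -1.751 -2.105 2.545
endloop
endfacet

endsolid


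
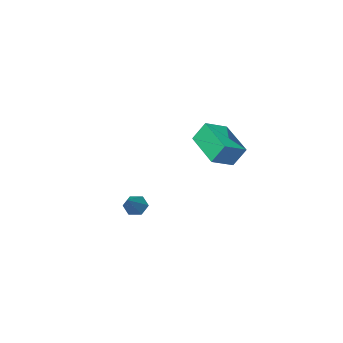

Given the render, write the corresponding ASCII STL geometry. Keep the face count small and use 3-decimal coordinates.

solid 
facet normal -0.379 0.336 0.862
outer loop
vertex -4.927 -2.753 1.826
vertex -3.679 -2.792 2.39
vertex -4.57 -0.691 1.18
endloop
endfacet
facet normal -0.911 0.029 -0.411
outer loop
vertex -4.101 -1.108 0.11
vertex -4.927 -2.753 1.826
vertex -4.57 -0.691 1.18
endloop
endfacet
facet normal -0.378 0.336 0.862
outer loop
vertex -4.57 -0.691 1.18
vertex -3.679 -2.792 2.39
vertex -3.322 -0.731 1.743
endloop
endfacet
facet normal 0.163 0.941 -0.295
outer loop
vertex -3.322 -0.731 1.743
vertex -4.101 -1.108 0.11
vertex -4.57 -0.691 1.18
endloop
endfacet
facet normal -0.163 -0.941 0.295
outer loop
vertex -4.927 -2.753 1.826
vertex -3.21 -3.209 1.32
vertex -3.679 -2.792 2.39
endloop
endfacet
facet normal -0.911 0.029 -0.411
outer loop
vertex -4.458 -3.169 0.757
vertex -4.927 -2.753 1.826
vertex -4.101 -1.108 0.11
endloop
endfacet
facet normal -0.163 -0.942 0.295
outer loop
vertex -4.458 -3.169 0.757
vertex -3.21 -3.209 1.32
vertex -4.927 -2.753 1.826
endloop
endfacet
facet normal 0.911 -0.029 0.411
outer loop
vertex -3.679 -2.792 2.39
vertex -3.21 -3.209 1.32
vertex -3.322 -0.731 1.743
endloop
endfacet
facet normal 0.163 0.942 -0.295
outer loop
vertex -2.853 -1.147 0.674
vertex -4.101 -1.108 0.11
vertex -3.322 -0.731 1.743
endloop
endfacet
facet normal 0.911 -0.029 0.411
outer loop
vertex -3.322 -0.731 1.743
vertex -3.21 -3.209 1.32
vertex -2.853 -1.147 0.674
endloop
endfacet
facet normal 0.379 -0.336 -0.862
outer loop
vertex -2.853 -1.147 0.674
vertex -4.458 -3.169 0.757
vertex -4.101 -1.108 0.11
endloop
endfacet
facet normal 0.378 -0.336 -0.863
outer loop
vertex -3.21 -3.209 1.32
vertex -4.458 -3.169 0.757
vertex -2.853 -1.147 0.674
endloop
endfacet
facet normal -0.613 -0.475 -0.632
outer loop
vertex 2.392 -0.332 -0.873
vertex 1.971 -0.374 -0.433
vertex 1.978 0.11 -0.804
endloop
endfacet
facet normal 0.582 0.626 -0.519
outer loop
vertex 2.392 -0.332 -0.873
vertex 1.978 0.11 -0.804
vertex 2.909 0.354 0.533
endloop
endfacet
facet normal -0.613 -0.475 -0.631
outer loop
vertex 1.978 0.11 -0.804
vertex 1.971 -0.374 -0.433
vertex 1.557 0.069 -0.364
endloop
endfacet
facet normal -0.164 0.984 -0.065
outer loop
vertex 1.978 0.11 -0.804
vertex 1.557 0.069 -0.364
vertex 2.909 0.354 0.533
endloop
endfacet
facet normal -0.613 -0.475 -0.631
outer loop
vertex 1.557 0.069 -0.364
vertex 1.971 -0.374 -0.433
vertex 1.55 -0.415 0.007
endloop
endfacet
facet normal -0.547 0.514 0.661
outer loop
vertex 1.557 0.069 -0.364
vertex 1.55 -0.415 0.007
vertex 2.909 0.354 0.533
endloop
endfacet
facet normal -0.613 -0.475 -0.631
outer loop
vertex 1.55 -0.415 0.007
vertex 1.971 -0.374 -0.433
vertex 1.964 -0.858 -0.062
endloop
endfacet
facet normal -0.182 -0.315 0.931
outer loop
vertex 1.55 -0.415 0.007
vertex 1.964 -0.858 -0.062
vertex 2.909 0.354 0.533
endloop
endfacet
facet normal -0.612 -0.476 -0.632
outer loop
vertex 1.964 -0.858 -0.062
vertex 1.971 -0.374 -0.433
vertex 2.385 -0.816 -0.501
endloop
endfacet
facet normal 0.564 -0.674 0.477
outer loop
vertex 1.964 -0.858 -0.062
vertex 2.385 -0.816 -0.501
vertex 2.909 0.354 0.533
endloop
endfacet
facet normal -0.612 -0.476 -0.631
outer loop
vertex 2.385 -0.816 -0.501
vertex 1.971 -0.374 -0.433
vertex 2.392 -0.332 -0.873
endloop
endfacet
facet normal 0.947 -0.205 -0.248
outer loop
vertex 2.385 -0.816 -0.501
vertex 2.392 -0.332 -0.873
vertex 2.909 0.354 0.533
endloop
endfacet

endsolid


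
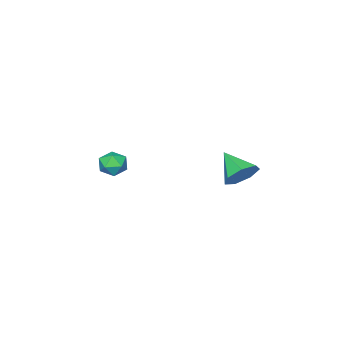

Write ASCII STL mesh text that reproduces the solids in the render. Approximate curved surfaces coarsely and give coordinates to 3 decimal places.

solid 
facet normal -0.466 0.877 0.119
outer loop
vertex 0.28 -3.424 -0.047
vertex 0.2 -3.578 0.776
vertex 0.881 -3.177 0.487
endloop
endfacet
facet normal 0.000 0.908 -0.420
outer loop
vertex 0.28 -3.424 -0.047
vertex 0.881 -3.177 0.487
vertex 1.09 -3.519 -0.252
endloop
endfacet
facet normal -0.179 0.407 -0.896
outer loop
vertex 0.28 -3.424 -0.047
vertex 1.09 -3.519 -0.252
vertex 0.539 -4.132 -0.42
endloop
endfacet
facet normal -0.756 0.066 -0.651
outer loop
vertex 0.28 -3.424 -0.047
vertex 0.539 -4.132 -0.42
vertex -0.011 -4.168 0.215
endloop
endfacet
facet normal -0.934 0.357 -0.024
outer loop
vertex 0.28 -3.424 -0.047
vertex -0.011 -4.168 0.215
vertex 0.2 -3.578 0.776
endloop
endfacet
facet normal 0.646 0.746 -0.162
outer loop
vertex 1.09 -3.519 -0.252
vertex 0.881 -3.177 0.487
vertex 1.511 -3.732 0.445
endloop
endfacet
facet normal -0.109 0.697 0.709
outer loop
vertex 0.881 -3.177 0.487
vertex 0.2 -3.578 0.776
vertex 0.961 -3.768 1.08
endloop
endfacet
facet normal -0.866 -0.145 0.479
outer loop
vertex 0.2 -3.578 0.776
vertex -0.011 -4.168 0.215
vertex 0.41 -4.381 0.912
endloop
endfacet
facet normal -0.578 -0.616 -0.536
outer loop
vertex -0.011 -4.168 0.215
vertex 0.539 -4.132 -0.42
vertex 0.619 -4.723 0.173
endloop
endfacet
facet normal 0.356 -0.065 -0.932
outer loop
vertex 0.539 -4.132 -0.42
vertex 1.09 -3.519 -0.252
vertex 1.3 -4.322 -0.116
endloop
endfacet
facet normal 0.756 -0.066 0.651
outer loop
vertex 1.22 -4.476 0.707
vertex 1.511 -3.732 0.445
vertex 0.961 -3.768 1.08
endloop
endfacet
facet normal 0.179 -0.407 0.896
outer loop
vertex 1.22 -4.476 0.707
vertex 0.961 -3.768 1.08
vertex 0.41 -4.381 0.912
endloop
endfacet
facet normal -0.000 -0.908 0.420
outer loop
vertex 1.22 -4.476 0.707
vertex 0.41 -4.381 0.912
vertex 0.619 -4.723 0.173
endloop
endfacet
facet normal 0.466 -0.877 -0.119
outer loop
vertex 1.22 -4.476 0.707
vertex 0.619 -4.723 0.173
vertex 1.3 -4.322 -0.116
endloop
endfacet
facet normal 0.934 -0.357 0.024
outer loop
vertex 1.22 -4.476 0.707
vertex 1.3 -4.322 -0.116
vertex 1.511 -3.732 0.445
endloop
endfacet
facet normal 0.578 0.616 0.536
outer loop
vertex 0.961 -3.768 1.08
vertex 1.511 -3.732 0.445
vertex 0.881 -3.177 0.487
endloop
endfacet
facet normal -0.356 0.065 0.932
outer loop
vertex 0.41 -4.381 0.912
vertex 0.961 -3.768 1.08
vertex 0.2 -3.578 0.776
endloop
endfacet
facet normal -0.646 -0.746 0.162
outer loop
vertex 0.619 -4.723 0.173
vertex 0.41 -4.381 0.912
vertex -0.011 -4.168 0.215
endloop
endfacet
facet normal 0.109 -0.697 -0.709
outer loop
vertex 1.3 -4.322 -0.116
vertex 0.619 -4.723 0.173
vertex 0.539 -4.132 -0.42
endloop
endfacet
facet normal 0.866 0.145 -0.479
outer loop
vertex 1.511 -3.732 0.445
vertex 1.3 -4.322 -0.116
vertex 1.09 -3.519 -0.252
endloop
endfacet
facet normal 0.132 0.826 -0.548
outer loop
vertex -0.791 3.363 2.126
vertex -1.294 2.943 1.371
vertex -1.648 3.498 2.123
endloop
endfacet
facet normal 0.013 0.103 0.995
outer loop
vertex -0.791 3.363 2.126
vertex -1.648 3.498 2.123
vertex -1.526 1.497 2.329
endloop
endfacet
facet normal 0.133 0.826 -0.547
outer loop
vertex -1.648 3.498 2.123
vertex -1.294 2.943 1.371
vertex -2.239 3.216 1.553
endloop
endfacet
facet normal -0.701 0.031 0.712
outer loop
vertex -1.648 3.498 2.123
vertex -2.239 3.216 1.553
vertex -1.526 1.497 2.329
endloop
endfacet
facet normal 0.133 0.826 -0.548
outer loop
vertex -2.239 3.216 1.553
vertex -1.294 2.943 1.371
vertex -2.118 2.727 0.846
endloop
endfacet
facet normal -0.933 -0.350 0.082
outer loop
vertex -2.239 3.216 1.553
vertex -2.118 2.727 0.846
vertex -1.526 1.497 2.329
endloop
endfacet
facet normal 0.133 0.826 -0.548
outer loop
vertex -2.118 2.727 0.846
vertex -1.294 2.943 1.371
vertex -1.377 2.401 0.534
endloop
endfacet
facet normal -0.508 -0.752 -0.421
outer loop
vertex -2.118 2.727 0.846
vertex -1.377 2.401 0.534
vertex -1.526 1.497 2.329
endloop
endfacet
facet normal 0.132 0.826 -0.548
outer loop
vertex -1.377 2.401 0.534
vertex -1.294 2.943 1.371
vertex -0.573 2.483 0.852
endloop
endfacet
facet normal 0.254 -0.872 -0.418
outer loop
vertex -1.377 2.401 0.534
vertex -0.573 2.483 0.852
vertex -1.526 1.497 2.329
endloop
endfacet
facet normal 0.133 0.826 -0.548
outer loop
vertex -0.573 2.483 0.852
vertex -1.294 2.943 1.371
vertex -0.313 2.911 1.56
endloop
endfacet
facet normal 0.779 -0.620 0.089
outer loop
vertex -0.573 2.483 0.852
vertex -0.313 2.911 1.56
vertex -1.526 1.497 2.329
endloop
endfacet
facet normal 0.132 0.826 -0.548
outer loop
vertex -0.313 2.911 1.56
vertex -1.294 2.943 1.371
vertex -0.791 3.363 2.126
endloop
endfacet
facet normal 0.672 -0.187 0.717
outer loop
vertex -0.313 2.911 1.56
vertex -0.791 3.363 2.126
vertex -1.526 1.497 2.329
endloop
endfacet

endsolid


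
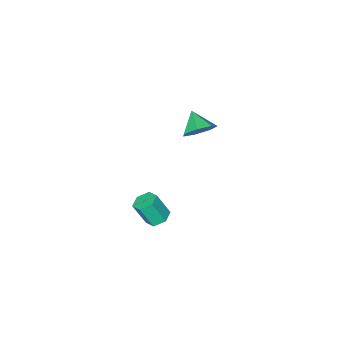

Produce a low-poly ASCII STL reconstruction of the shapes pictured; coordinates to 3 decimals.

solid 
facet normal 0.267 0.769 -0.581
outer loop
vertex -1.658 -2.602 1.378
vertex -2.238 -2.071 1.815
vertex -1.372 -2.23 2.002
endloop
endfacet
facet normal 0.595 -0.780 0.192
outer loop
vertex -1.658 -2.602 1.378
vertex -1.372 -2.23 2.002
vertex -2.562 -3.009 2.525
endloop
endfacet
facet normal 0.267 0.769 -0.581
outer loop
vertex -1.372 -2.23 2.002
vertex -2.238 -2.071 1.815
vertex -1.737 -1.738 2.485
endloop
endfacet
facet normal 0.555 -0.336 0.761
outer loop
vertex -1.372 -2.23 2.002
vertex -1.737 -1.738 2.485
vertex -2.562 -3.009 2.525
endloop
endfacet
facet normal 0.266 0.769 -0.581
outer loop
vertex -1.737 -1.738 2.485
vertex -2.238 -2.071 1.815
vertex -2.48 -1.496 2.465
endloop
endfacet
facet normal -0.014 0.040 0.999
outer loop
vertex -1.737 -1.738 2.485
vertex -2.48 -1.496 2.465
vertex -2.562 -3.009 2.525
endloop
endfacet
facet normal 0.266 0.769 -0.581
outer loop
vertex -2.48 -1.496 2.465
vertex -2.238 -2.071 1.815
vertex -3.04 -1.688 1.955
endloop
endfacet
facet normal -0.684 0.066 0.726
outer loop
vertex -2.48 -1.496 2.465
vertex -3.04 -1.688 1.955
vertex -2.562 -3.009 2.525
endloop
endfacet
facet normal 0.266 0.769 -0.581
outer loop
vertex -3.04 -1.688 1.955
vertex -2.238 -2.071 1.815
vertex -2.996 -2.168 1.34
endloop
endfacet
facet normal -0.949 -0.279 0.150
outer loop
vertex -3.04 -1.688 1.955
vertex -2.996 -2.168 1.34
vertex -2.562 -3.009 2.525
endloop
endfacet
facet normal 0.266 0.769 -0.581
outer loop
vertex -2.996 -2.168 1.34
vertex -2.238 -2.071 1.815
vertex -2.381 -2.575 1.083
endloop
endfacet
facet normal -0.610 -0.734 -0.298
outer loop
vertex -2.996 -2.168 1.34
vertex -2.381 -2.575 1.083
vertex -2.562 -3.009 2.525
endloop
endfacet
facet normal 0.266 0.769 -0.581
outer loop
vertex -2.381 -2.575 1.083
vertex -2.238 -2.071 1.815
vertex -1.658 -2.602 1.378
endloop
endfacet
facet normal 0.078 -0.957 -0.278
outer loop
vertex -2.381 -2.575 1.083
vertex -1.658 -2.602 1.378
vertex -2.562 -3.009 2.525
endloop
endfacet
facet normal -0.298 0.354 -0.886
outer loop
vertex 4.277 1.464 1.806
vertex 3.795 1.742 2.079
vertex 4.333 2.044 2.019
endloop
endfacet
facet normal 0.950 0.022 -0.310
outer loop
vertex 4.277 1.464 1.806
vertex 4.333 2.044 2.019
vertex 4.667 1.0 2.968
endloop
endfacet
facet normal 0.950 0.022 -0.311
outer loop
vertex 4.667 1.0 2.968
vertex 4.333 2.044 2.019
vertex 4.723 1.579 3.18
endloop
endfacet
facet normal 0.298 -0.353 0.887
outer loop
vertex 4.667 1.0 2.968
vertex 4.723 1.579 3.18
vertex 4.185 1.278 3.241
endloop
endfacet
facet normal -0.298 0.354 -0.886
outer loop
vertex 4.333 2.044 2.019
vertex 3.795 1.742 2.079
vertex 3.851 2.322 2.292
endloop
endfacet
facet normal 0.554 0.820 0.143
outer loop
vertex 4.333 2.044 2.019
vertex 3.851 2.322 2.292
vertex 4.723 1.579 3.18
endloop
endfacet
facet normal 0.555 0.820 0.141
outer loop
vertex 4.723 1.579 3.18
vertex 3.851 2.322 2.292
vertex 4.241 1.858 3.453
endloop
endfacet
facet normal 0.298 -0.353 0.887
outer loop
vertex 4.723 1.579 3.18
vertex 4.241 1.858 3.453
vertex 4.185 1.278 3.241
endloop
endfacet
facet normal -0.298 0.354 -0.886
outer loop
vertex 3.851 2.322 2.292
vertex 3.795 1.742 2.079
vertex 3.313 2.02 2.352
endloop
endfacet
facet normal -0.398 0.798 0.453
outer loop
vertex 3.851 2.322 2.292
vertex 3.313 2.02 2.352
vertex 4.241 1.858 3.453
endloop
endfacet
facet normal -0.397 0.799 0.452
outer loop
vertex 4.241 1.858 3.453
vertex 3.313 2.02 2.352
vertex 3.703 1.556 3.514
endloop
endfacet
facet normal 0.299 -0.353 0.887
outer loop
vertex 4.241 1.858 3.453
vertex 3.703 1.556 3.514
vertex 4.185 1.278 3.241
endloop
endfacet
facet normal -0.298 0.353 -0.887
outer loop
vertex 3.313 2.02 2.352
vertex 3.795 1.742 2.079
vertex 3.257 1.441 2.14
endloop
endfacet
facet normal -0.950 -0.022 0.310
outer loop
vertex 3.313 2.02 2.352
vertex 3.257 1.441 2.14
vertex 3.703 1.556 3.514
endloop
endfacet
facet normal -0.950 -0.022 0.310
outer loop
vertex 3.703 1.556 3.514
vertex 3.257 1.441 2.14
vertex 3.647 0.976 3.301
endloop
endfacet
facet normal 0.298 -0.354 0.886
outer loop
vertex 3.703 1.556 3.514
vertex 3.647 0.976 3.301
vertex 4.185 1.278 3.241
endloop
endfacet
facet normal -0.298 0.353 -0.887
outer loop
vertex 3.257 1.441 2.14
vertex 3.795 1.742 2.079
vertex 3.739 1.162 1.867
endloop
endfacet
facet normal -0.555 -0.820 -0.142
outer loop
vertex 3.257 1.441 2.14
vertex 3.739 1.162 1.867
vertex 3.647 0.976 3.301
endloop
endfacet
facet normal -0.554 -0.821 -0.142
outer loop
vertex 3.647 0.976 3.301
vertex 3.739 1.162 1.867
vertex 4.129 0.698 3.028
endloop
endfacet
facet normal 0.298 -0.354 0.886
outer loop
vertex 3.647 0.976 3.301
vertex 4.129 0.698 3.028
vertex 4.185 1.278 3.241
endloop
endfacet
facet normal -0.299 0.353 -0.887
outer loop
vertex 3.739 1.162 1.867
vertex 3.795 1.742 2.079
vertex 4.277 1.464 1.806
endloop
endfacet
facet normal 0.397 -0.799 -0.452
outer loop
vertex 3.739 1.162 1.867
vertex 4.277 1.464 1.806
vertex 4.129 0.698 3.028
endloop
endfacet
facet normal 0.398 -0.798 -0.452
outer loop
vertex 4.129 0.698 3.028
vertex 4.277 1.464 1.806
vertex 4.667 1.0 2.968
endloop
endfacet
facet normal 0.298 -0.354 0.886
outer loop
vertex 4.129 0.698 3.028
vertex 4.667 1.0 2.968
vertex 4.185 1.278 3.241
endloop
endfacet

endsolid


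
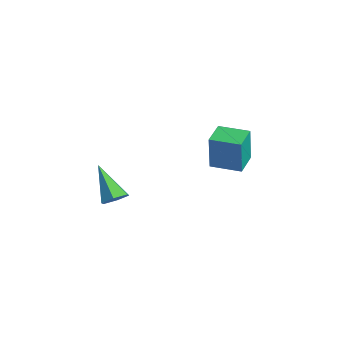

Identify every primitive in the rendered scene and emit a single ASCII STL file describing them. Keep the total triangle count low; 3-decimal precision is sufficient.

solid 
facet normal 0.673 0.117 -0.730
outer loop
vertex -1.654 -2.857 -0.429
vertex -2.015 -3.229 -0.821
vertex -2.109 -2.586 -0.805
endloop
endfacet
facet normal 0.035 0.830 0.556
outer loop
vertex -1.654 -2.857 -0.429
vertex -2.109 -2.586 -0.805
vertex -3.285 -3.451 0.561
endloop
endfacet
facet normal 0.673 0.117 -0.731
outer loop
vertex -2.109 -2.586 -0.805
vertex -2.015 -3.229 -0.821
vertex -2.47 -2.959 -1.197
endloop
endfacet
facet normal -0.661 0.744 -0.098
outer loop
vertex -2.109 -2.586 -0.805
vertex -2.47 -2.959 -1.197
vertex -3.285 -3.451 0.561
endloop
endfacet
facet normal 0.673 0.116 -0.731
outer loop
vertex -2.47 -2.959 -1.197
vertex -2.015 -3.229 -0.821
vertex -2.375 -3.602 -1.212
endloop
endfacet
facet normal -0.887 -0.121 -0.445
outer loop
vertex -2.47 -2.959 -1.197
vertex -2.375 -3.602 -1.212
vertex -3.285 -3.451 0.561
endloop
endfacet
facet normal 0.673 0.116 -0.731
outer loop
vertex -2.375 -3.602 -1.212
vertex -2.015 -3.229 -0.821
vertex -1.92 -3.872 -0.836
endloop
endfacet
facet normal -0.418 -0.898 -0.138
outer loop
vertex -2.375 -3.602 -1.212
vertex -1.92 -3.872 -0.836
vertex -3.285 -3.451 0.561
endloop
endfacet
facet normal 0.673 0.116 -0.730
outer loop
vertex -1.92 -3.872 -0.836
vertex -2.015 -3.229 -0.821
vertex -1.559 -3.5 -0.444
endloop
endfacet
facet normal 0.277 -0.811 0.515
outer loop
vertex -1.92 -3.872 -0.836
vertex -1.559 -3.5 -0.444
vertex -3.285 -3.451 0.561
endloop
endfacet
facet normal 0.673 0.116 -0.730
outer loop
vertex -1.559 -3.5 -0.444
vertex -2.015 -3.229 -0.821
vertex -1.654 -2.857 -0.429
endloop
endfacet
facet normal 0.504 0.054 0.862
outer loop
vertex -1.559 -3.5 -0.444
vertex -1.654 -2.857 -0.429
vertex -3.285 -3.451 0.561
endloop
endfacet
facet normal -0.708 0.689 0.153
outer loop
vertex -3.053 1.844 1.783
vertex -2.081 2.85 1.751
vertex -3.276 2.004 0.034
endloop
endfacet
facet normal -0.695 -0.719 0.023
outer loop
vertex -2.419 1.17 -0.151
vertex -3.053 1.844 1.783
vertex -3.276 2.004 0.034
endloop
endfacet
facet normal -0.708 0.689 0.153
outer loop
vertex -3.276 2.004 0.034
vertex -2.081 2.85 1.751
vertex -2.303 3.01 0.003
endloop
endfacet
facet normal -0.125 0.091 -0.988
outer loop
vertex -2.303 3.01 0.003
vertex -2.419 1.17 -0.151
vertex -3.276 2.004 0.034
endloop
endfacet
facet normal 0.126 -0.090 0.988
outer loop
vertex -3.053 1.844 1.783
vertex -1.224 2.016 1.566
vertex -2.081 2.85 1.751
endloop
endfacet
facet normal -0.695 -0.719 0.023
outer loop
vertex -2.197 1.01 1.597
vertex -3.053 1.844 1.783
vertex -2.419 1.17 -0.151
endloop
endfacet
facet normal 0.126 -0.091 0.988
outer loop
vertex -2.197 1.01 1.597
vertex -1.224 2.016 1.566
vertex -3.053 1.844 1.783
endloop
endfacet
facet normal 0.695 0.719 -0.022
outer loop
vertex -2.081 2.85 1.751
vertex -1.224 2.016 1.566
vertex -2.303 3.01 0.003
endloop
endfacet
facet normal -0.126 0.091 -0.988
outer loop
vertex -1.447 2.176 -0.183
vertex -2.419 1.17 -0.151
vertex -2.303 3.01 0.003
endloop
endfacet
facet normal 0.695 0.719 -0.023
outer loop
vertex -2.303 3.01 0.003
vertex -1.224 2.016 1.566
vertex -1.447 2.176 -0.183
endloop
endfacet
facet normal 0.708 -0.689 -0.153
outer loop
vertex -1.447 2.176 -0.183
vertex -2.197 1.01 1.597
vertex -2.419 1.17 -0.151
endloop
endfacet
facet normal 0.708 -0.689 -0.153
outer loop
vertex -1.224 2.016 1.566
vertex -2.197 1.01 1.597
vertex -1.447 2.176 -0.183
endloop
endfacet

endsolid
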